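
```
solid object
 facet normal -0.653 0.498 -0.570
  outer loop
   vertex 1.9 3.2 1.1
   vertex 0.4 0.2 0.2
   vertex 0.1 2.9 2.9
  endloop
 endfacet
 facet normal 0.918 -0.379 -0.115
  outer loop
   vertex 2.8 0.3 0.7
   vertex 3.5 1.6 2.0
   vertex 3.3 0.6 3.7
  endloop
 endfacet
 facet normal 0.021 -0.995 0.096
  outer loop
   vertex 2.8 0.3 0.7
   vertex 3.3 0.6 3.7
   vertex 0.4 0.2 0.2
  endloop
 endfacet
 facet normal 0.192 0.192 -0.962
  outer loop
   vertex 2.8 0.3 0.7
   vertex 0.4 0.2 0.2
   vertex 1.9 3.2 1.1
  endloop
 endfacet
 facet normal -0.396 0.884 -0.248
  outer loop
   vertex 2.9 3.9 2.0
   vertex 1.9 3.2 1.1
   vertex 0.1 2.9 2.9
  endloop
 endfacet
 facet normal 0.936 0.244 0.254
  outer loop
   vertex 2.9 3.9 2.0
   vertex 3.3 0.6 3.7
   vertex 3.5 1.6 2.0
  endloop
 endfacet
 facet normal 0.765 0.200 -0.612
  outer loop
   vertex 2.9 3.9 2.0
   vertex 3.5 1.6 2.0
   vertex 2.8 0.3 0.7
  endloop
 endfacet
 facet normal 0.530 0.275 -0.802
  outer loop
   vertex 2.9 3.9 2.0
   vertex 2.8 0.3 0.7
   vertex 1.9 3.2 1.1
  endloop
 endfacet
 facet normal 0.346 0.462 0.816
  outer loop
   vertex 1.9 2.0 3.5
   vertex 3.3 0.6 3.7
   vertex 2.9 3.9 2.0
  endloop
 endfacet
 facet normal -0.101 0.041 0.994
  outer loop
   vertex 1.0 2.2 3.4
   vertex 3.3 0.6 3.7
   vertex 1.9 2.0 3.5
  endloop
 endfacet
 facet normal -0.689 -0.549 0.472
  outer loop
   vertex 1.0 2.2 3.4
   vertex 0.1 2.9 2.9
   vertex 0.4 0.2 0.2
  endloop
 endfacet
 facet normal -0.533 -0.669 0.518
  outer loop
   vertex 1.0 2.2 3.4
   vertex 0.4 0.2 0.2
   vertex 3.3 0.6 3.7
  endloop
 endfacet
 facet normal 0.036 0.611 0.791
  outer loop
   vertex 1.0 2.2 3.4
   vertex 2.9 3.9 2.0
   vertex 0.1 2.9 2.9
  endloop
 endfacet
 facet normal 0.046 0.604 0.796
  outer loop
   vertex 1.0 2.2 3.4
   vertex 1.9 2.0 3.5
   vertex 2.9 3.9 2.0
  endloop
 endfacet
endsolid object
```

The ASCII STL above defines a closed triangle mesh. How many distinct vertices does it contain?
9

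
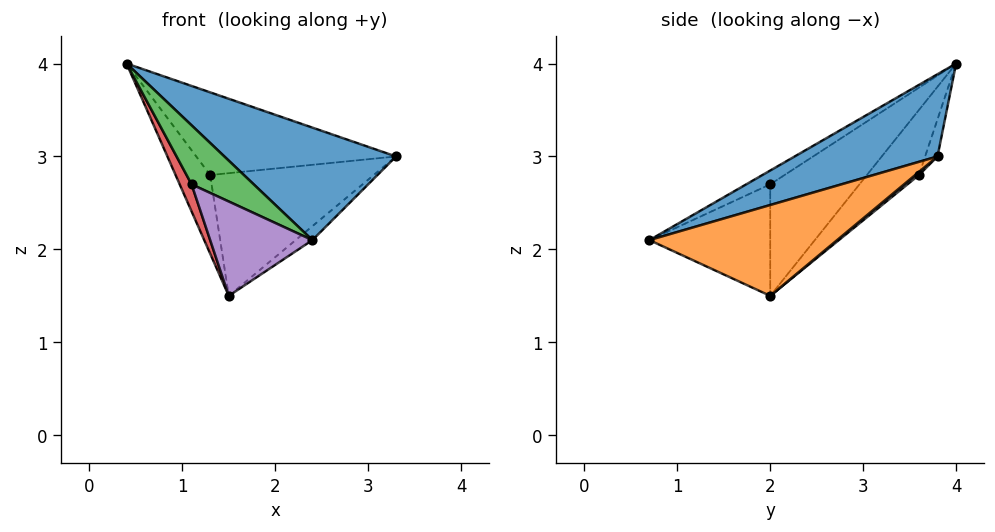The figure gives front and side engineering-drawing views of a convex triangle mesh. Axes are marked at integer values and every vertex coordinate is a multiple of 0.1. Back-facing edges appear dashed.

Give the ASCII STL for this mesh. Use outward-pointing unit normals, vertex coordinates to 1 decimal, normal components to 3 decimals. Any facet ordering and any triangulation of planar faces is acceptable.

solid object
 facet normal 0.285 -0.343 0.895
  outer loop
   vertex 2.4 0.7 2.1
   vertex 3.3 3.8 3.0
   vertex 0.4 4.0 4.0
  endloop
 endfacet
 facet normal 0.607 0.054 -0.793
  outer loop
   vertex 1.5 2.0 1.5
   vertex 3.3 3.8 3.0
   vertex 2.4 0.7 2.1
  endloop
 endfacet
 facet normal -0.226 -0.585 0.779
  outer loop
   vertex 1.1 2.0 2.7
   vertex 2.4 0.7 2.1
   vertex 0.4 4.0 4.0
  endloop
 endfacet
 facet normal -0.941 -0.125 -0.314
  outer loop
   vertex 1.1 2.0 2.7
   vertex 0.4 4.0 4.0
   vertex 1.5 2.0 1.5
  endloop
 endfacet
 facet normal -0.740 -0.626 -0.247
  outer loop
   vertex 1.1 2.0 2.7
   vertex 1.5 2.0 1.5
   vertex 2.4 0.7 2.1
  endloop
 endfacet
 facet normal -0.058 0.933 -0.354
  outer loop
   vertex 1.3 3.6 2.8
   vertex 0.4 4.0 4.0
   vertex 3.3 3.8 3.0
  endloop
 endfacet
 facet normal -0.648 0.430 -0.629
  outer loop
   vertex 1.3 3.6 2.8
   vertex 1.5 2.0 1.5
   vertex 0.4 4.0 4.0
  endloop
 endfacet
 facet normal 0.014 0.632 -0.775
  outer loop
   vertex 1.3 3.6 2.8
   vertex 3.3 3.8 3.0
   vertex 1.5 2.0 1.5
  endloop
 endfacet
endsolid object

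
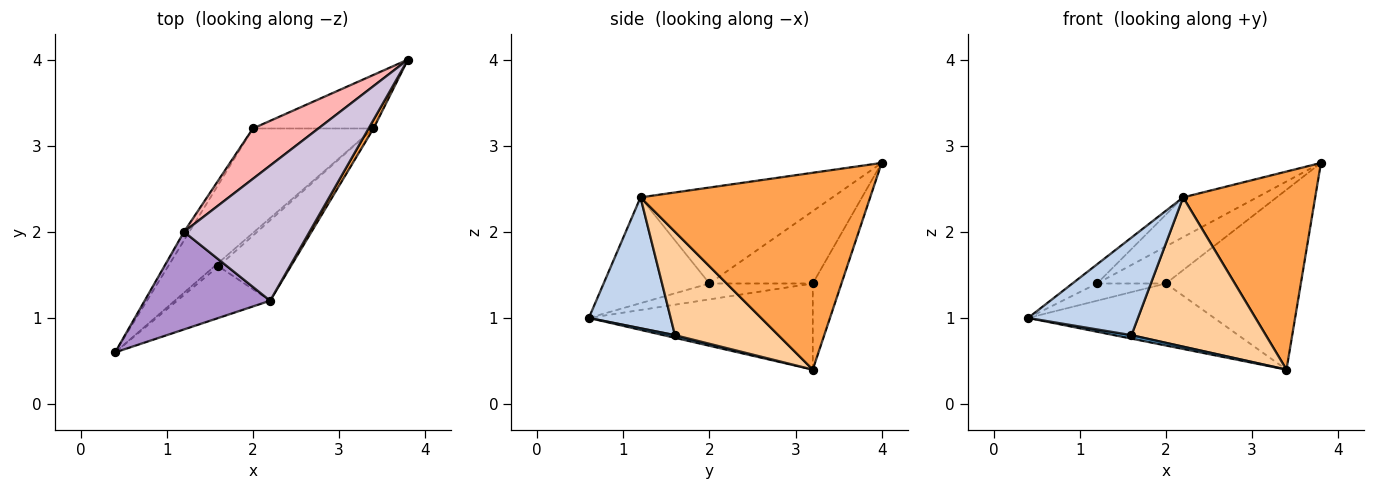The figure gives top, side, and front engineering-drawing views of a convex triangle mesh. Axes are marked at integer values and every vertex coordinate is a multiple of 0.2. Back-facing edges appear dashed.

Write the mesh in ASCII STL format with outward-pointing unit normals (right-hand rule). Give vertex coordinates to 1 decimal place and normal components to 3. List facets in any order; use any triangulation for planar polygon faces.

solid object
 facet normal 0.426 -0.640 -0.640
  outer loop
   vertex 1.6 1.6 0.8
   vertex 0.4 0.6 1.0
   vertex 3.4 3.2 0.4
  endloop
 endfacet
 facet normal 0.550 -0.738 -0.391
  outer loop
   vertex 2.2 1.2 2.4
   vertex 0.4 0.6 1.0
   vertex 1.6 1.6 0.8
  endloop
 endfacet
 facet normal 0.867 -0.498 0.022
  outer loop
   vertex 2.2 1.2 2.4
   vertex 3.4 3.2 0.4
   vertex 3.8 4.0 2.8
  endloop
 endfacet
 facet normal 0.561 -0.729 -0.393
  outer loop
   vertex 2.2 1.2 2.4
   vertex 1.6 1.6 0.8
   vertex 3.4 3.2 0.4
  endloop
 endfacet
 facet normal -0.523 0.435 -0.733
  outer loop
   vertex 2.0 3.2 1.4
   vertex 3.4 3.2 0.4
   vertex 0.4 0.6 1.0
  endloop
 endfacet
 facet normal -0.200 0.939 -0.280
  outer loop
   vertex 2.0 3.2 1.4
   vertex 3.8 4.0 2.8
   vertex 3.4 3.2 0.4
  endloop
 endfacet
 facet normal -0.802 0.535 -0.267
  outer loop
   vertex 1.2 2.0 1.4
   vertex 2.0 3.2 1.4
   vertex 0.4 0.6 1.0
  endloop
 endfacet
 facet normal -0.665 0.443 0.601
  outer loop
   vertex 1.2 2.0 1.4
   vertex 3.8 4.0 2.8
   vertex 2.0 3.2 1.4
  endloop
 endfacet
 facet normal -0.637 0.148 0.756
  outer loop
   vertex 1.2 2.0 1.4
   vertex 0.4 0.6 1.0
   vertex 2.2 1.2 2.4
  endloop
 endfacet
 facet normal -0.592 0.228 0.774
  outer loop
   vertex 1.2 2.0 1.4
   vertex 2.2 1.2 2.4
   vertex 3.8 4.0 2.8
  endloop
 endfacet
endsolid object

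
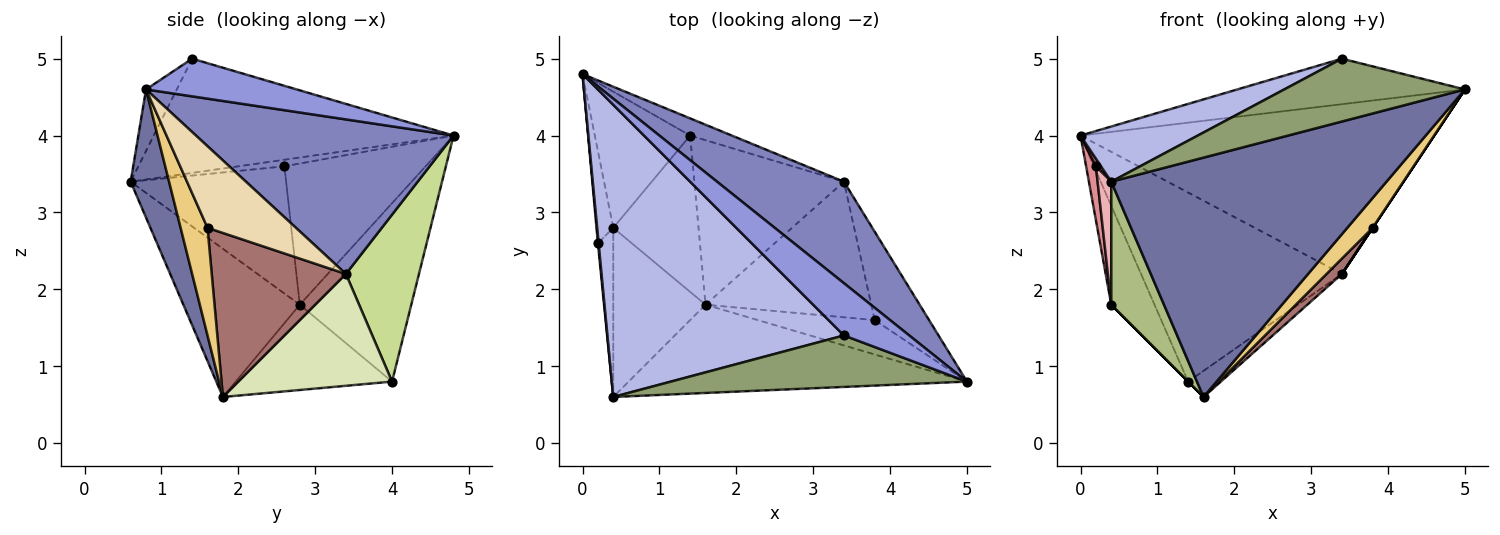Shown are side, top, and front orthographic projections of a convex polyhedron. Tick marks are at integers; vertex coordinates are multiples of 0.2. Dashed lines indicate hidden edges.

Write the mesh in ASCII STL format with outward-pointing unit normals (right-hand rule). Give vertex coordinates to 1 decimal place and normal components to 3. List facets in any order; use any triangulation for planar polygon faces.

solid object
 facet normal 0.130 -0.930 -0.343
  outer loop
   vertex 1.6 1.8 0.6
   vertex 5.0 0.8 4.6
   vertex 0.4 0.6 3.4
  endloop
 endfacet
 facet normal 0.530 0.728 0.435
  outer loop
   vertex 3.4 3.4 2.2
   vertex 0.0 4.8 4.0
   vertex 5.0 0.8 4.6
  endloop
 endfacet
 facet normal 0.399 0.602 0.692
  outer loop
   vertex 3.4 1.4 5.0
   vertex 5.0 0.8 4.6
   vertex 0.0 4.8 4.0
  endloop
 endfacet
 facet normal -0.429 -0.168 0.888
  outer loop
   vertex 3.4 1.4 5.0
   vertex 0.0 4.8 4.0
   vertex 0.4 0.6 3.4
  endloop
 endfacet
 facet normal -0.131 -0.767 0.628
  outer loop
   vertex 3.4 1.4 5.0
   vertex 0.4 0.6 3.4
   vertex 5.0 0.8 4.6
  endloop
 endfacet
 facet normal -0.792 -0.359 -0.493
  outer loop
   vertex 0.4 2.8 1.8
   vertex 1.6 1.8 0.6
   vertex 0.4 0.6 3.4
  endloop
 endfacet
 facet normal 0.341 0.936 -0.085
  outer loop
   vertex 1.4 4.0 0.8
   vertex 0.0 4.8 4.0
   vertex 3.4 3.4 2.2
  endloop
 endfacet
 facet normal 0.594 0.126 -0.794
  outer loop
   vertex 1.4 4.0 0.8
   vertex 3.4 3.4 2.2
   vertex 1.6 1.8 0.6
  endloop
 endfacet
 facet normal -0.834 0.324 -0.446
  outer loop
   vertex 1.4 4.0 0.8
   vertex 0.4 2.8 1.8
   vertex 0.0 4.8 4.0
  endloop
 endfacet
 facet normal -0.707 0.000 -0.707
  outer loop
   vertex 1.4 4.0 0.8
   vertex 1.6 1.8 0.6
   vertex 0.4 2.8 1.8
  endloop
 endfacet
 facet normal 0.571 -0.538 -0.620
  outer loop
   vertex 3.8 1.6 2.8
   vertex 5.0 0.8 4.6
   vertex 1.6 1.8 0.6
  endloop
 endfacet
 facet normal 0.832 0.000 -0.555
  outer loop
   vertex 3.8 1.6 2.8
   vertex 3.4 3.4 2.2
   vertex 5.0 0.8 4.6
  endloop
 endfacet
 facet normal 0.701 -0.080 -0.708
  outer loop
   vertex 3.8 1.6 2.8
   vertex 1.6 1.8 0.6
   vertex 3.4 3.4 2.2
  endloop
 endfacet
 facet normal -0.988 -0.110 0.110
  outer loop
   vertex 0.2 2.6 3.6
   vertex 0.4 0.6 3.4
   vertex 0.0 4.8 4.0
  endloop
 endfacet
 facet normal -0.991 -0.069 -0.118
  outer loop
   vertex 0.2 2.6 3.6
   vertex 0.0 4.8 4.0
   vertex 0.4 2.8 1.8
  endloop
 endfacet
 facet normal -0.989 -0.087 -0.120
  outer loop
   vertex 0.2 2.6 3.6
   vertex 0.4 2.8 1.8
   vertex 0.4 0.6 3.4
  endloop
 endfacet
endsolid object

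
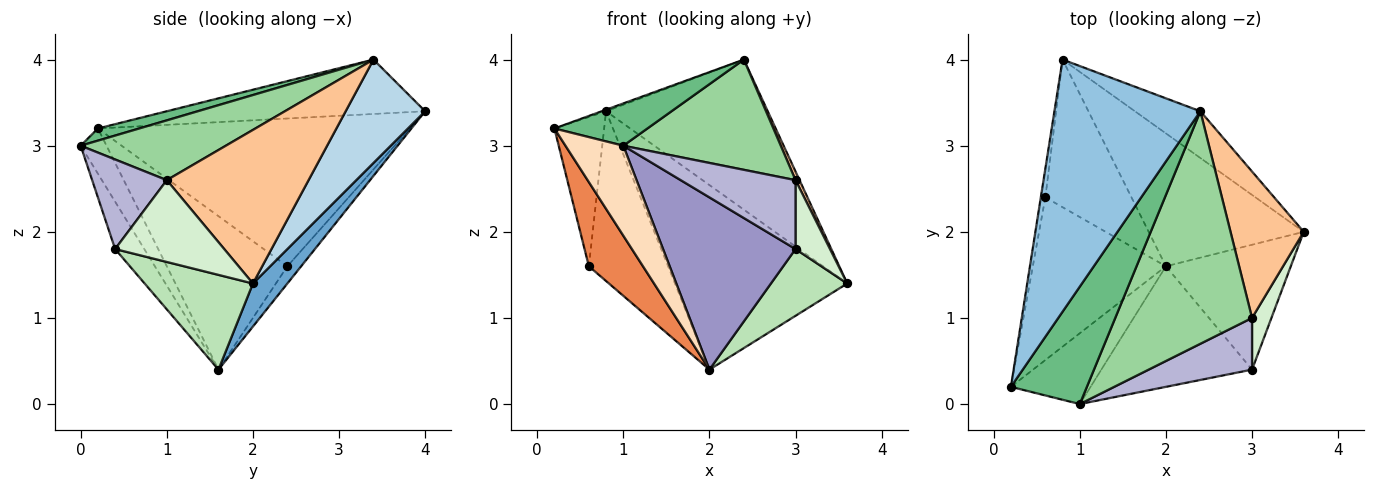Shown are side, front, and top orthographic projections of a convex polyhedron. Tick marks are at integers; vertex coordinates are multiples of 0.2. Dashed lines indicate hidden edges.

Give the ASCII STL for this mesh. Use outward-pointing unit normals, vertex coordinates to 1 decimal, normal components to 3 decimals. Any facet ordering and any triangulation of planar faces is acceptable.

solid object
 facet normal 0.160 0.801 -0.577
  outer loop
   vertex 2.0 1.6 0.4
   vertex 0.8 4.0 3.4
   vertex 3.6 2.0 1.4
  endloop
 endfacet
 facet normal -0.349 0.006 0.937
  outer loop
   vertex 2.4 3.4 4.0
   vertex 0.8 4.0 3.4
   vertex 0.2 0.2 3.2
  endloop
 endfacet
 facet normal 0.425 0.864 -0.269
  outer loop
   vertex 2.4 3.4 4.0
   vertex 3.6 2.0 1.4
   vertex 0.8 4.0 3.4
  endloop
 endfacet
 facet normal -0.987 0.157 -0.030
  outer loop
   vertex 0.6 2.4 1.6
   vertex 0.2 0.2 3.2
   vertex 0.8 4.0 3.4
  endloop
 endfacet
 facet normal -0.715 -0.321 -0.621
  outer loop
   vertex 0.6 2.4 1.6
   vertex 2.0 1.6 0.4
   vertex 0.2 0.2 3.2
  endloop
 endfacet
 facet normal -0.130 0.748 -0.651
  outer loop
   vertex 0.6 2.4 1.6
   vertex 0.8 4.0 3.4
   vertex 2.0 1.6 0.4
  endloop
 endfacet
 facet normal 0.902 -0.025 0.430
  outer loop
   vertex 3.0 1.0 2.6
   vertex 3.6 2.0 1.4
   vertex 2.4 3.4 4.0
  endloop
 endfacet
 facet normal -0.331 -0.741 -0.584
  outer loop
   vertex 1.0 0.0 3.0
   vertex 0.2 0.2 3.2
   vertex 2.0 1.6 0.4
  endloop
 endfacet
 facet normal 0.149 -0.335 0.930
  outer loop
   vertex 1.0 0.0 3.0
   vertex 2.4 3.4 4.0
   vertex 0.2 0.2 3.2
  endloop
 endfacet
 facet normal 0.367 -0.398 0.840
  outer loop
   vertex 1.0 0.0 3.0
   vertex 3.0 1.0 2.6
   vertex 2.4 3.4 4.0
  endloop
 endfacet
 facet normal 0.556 -0.392 -0.733
  outer loop
   vertex 3.0 0.4 1.8
   vertex 2.0 1.6 0.4
   vertex 3.6 2.0 1.4
  endloop
 endfacet
 facet normal 0.930 -0.294 0.220
  outer loop
   vertex 3.0 0.4 1.8
   vertex 3.6 2.0 1.4
   vertex 3.0 1.0 2.6
  endloop
 endfacet
 facet normal -0.177 -0.806 -0.564
  outer loop
   vertex 3.0 0.4 1.8
   vertex 1.0 0.0 3.0
   vertex 2.0 1.6 0.4
  endloop
 endfacet
 facet normal 0.461 -0.710 0.532
  outer loop
   vertex 3.0 0.4 1.8
   vertex 3.0 1.0 2.6
   vertex 1.0 0.0 3.0
  endloop
 endfacet
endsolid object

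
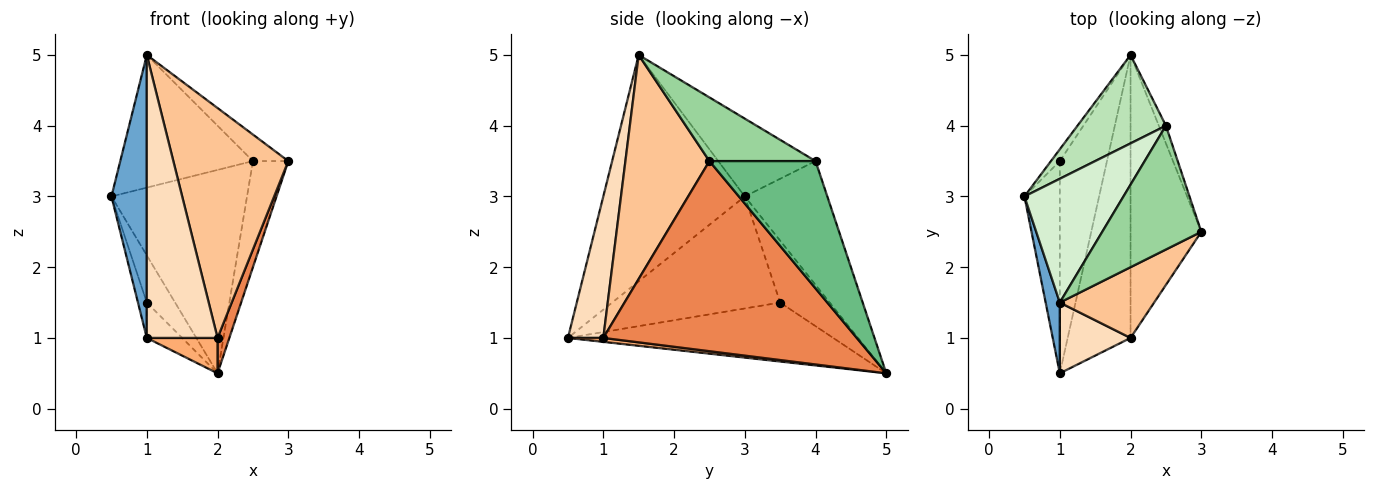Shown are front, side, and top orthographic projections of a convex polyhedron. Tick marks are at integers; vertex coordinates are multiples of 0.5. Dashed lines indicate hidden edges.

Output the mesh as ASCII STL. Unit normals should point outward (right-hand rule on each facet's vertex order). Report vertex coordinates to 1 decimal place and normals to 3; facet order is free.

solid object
 facet normal -0.968 -0.242 0.061
  outer loop
   vertex 1.0 1.5 5.0
   vertex 0.5 3.0 3.0
   vertex 1.0 0.5 1.0
  endloop
 endfacet
 facet normal -0.952 0.050 -0.301
  outer loop
   vertex 1.0 3.5 1.5
   vertex 1.0 0.5 1.0
   vertex 0.5 3.0 3.0
  endloop
 endfacet
 facet normal -0.862 0.492 -0.123
  outer loop
   vertex 1.0 3.5 1.5
   vertex 0.5 3.0 3.0
   vertex 2.0 5.0 0.5
  endloop
 endfacet
 facet normal -0.777 0.104 -0.621
  outer loop
   vertex 1.0 3.5 1.5
   vertex 2.0 5.0 0.5
   vertex 1.0 0.5 1.0
  endloop
 endfacet
 facet normal 0.936 -0.044 -0.348
  outer loop
   vertex 2.0 1.0 1.0
   vertex 2.0 5.0 0.5
   vertex 3.0 2.5 3.5
  endloop
 endfacet
 facet normal 0.062 -0.124 -0.990
  outer loop
   vertex 2.0 1.0 1.0
   vertex 1.0 0.5 1.0
   vertex 2.0 5.0 0.5
  endloop
 endfacet
 facet normal 0.573 -0.784 0.241
  outer loop
   vertex 2.0 1.0 1.0
   vertex 3.0 2.5 3.5
   vertex 1.0 1.5 5.0
  endloop
 endfacet
 facet normal 0.436 -0.873 0.218
  outer loop
   vertex 2.0 1.0 1.0
   vertex 1.0 1.5 5.0
   vertex 1.0 0.5 1.0
  endloop
 endfacet
 facet normal 0.947 0.316 -0.053
  outer loop
   vertex 2.5 4.0 3.5
   vertex 3.0 2.5 3.5
   vertex 2.0 5.0 0.5
  endloop
 endfacet
 facet normal 0.532 0.177 0.828
  outer loop
   vertex 2.5 4.0 3.5
   vertex 1.0 1.5 5.0
   vertex 3.0 2.5 3.5
  endloop
 endfacet
 facet normal -0.487 0.801 0.348
  outer loop
   vertex 2.5 4.0 3.5
   vertex 2.0 5.0 0.5
   vertex 0.5 3.0 3.0
  endloop
 endfacet
 facet normal -0.472 0.644 0.601
  outer loop
   vertex 2.5 4.0 3.5
   vertex 0.5 3.0 3.0
   vertex 1.0 1.5 5.0
  endloop
 endfacet
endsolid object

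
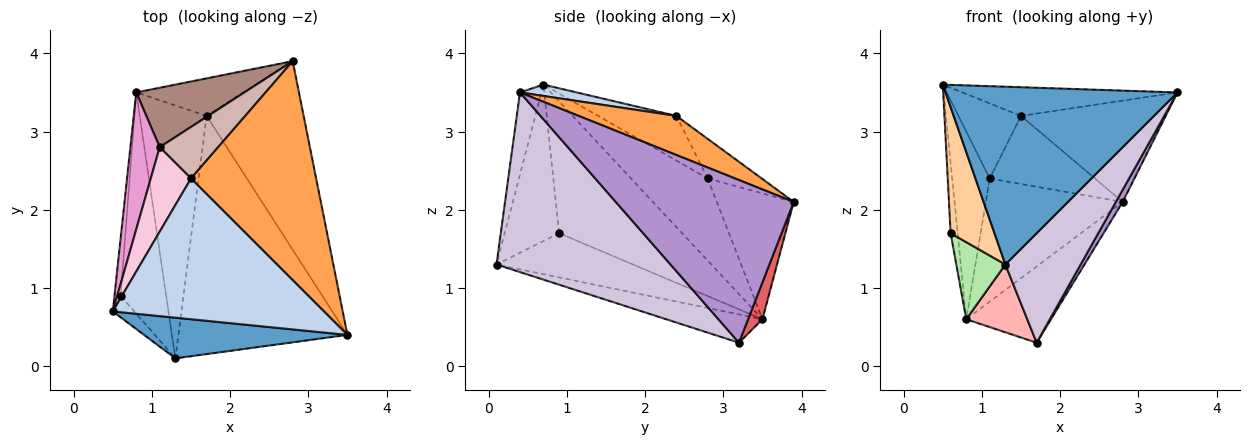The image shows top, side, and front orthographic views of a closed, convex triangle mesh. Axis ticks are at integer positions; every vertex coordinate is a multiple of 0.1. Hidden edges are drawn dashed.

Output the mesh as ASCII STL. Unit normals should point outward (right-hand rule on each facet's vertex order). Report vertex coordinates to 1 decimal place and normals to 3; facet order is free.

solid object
 facet normal -0.090 -0.971 0.222
  outer loop
   vertex 1.3 0.1 1.3
   vertex 3.5 0.4 3.5
   vertex 0.5 0.7 3.6
  endloop
 endfacet
 facet normal 0.053 0.199 0.979
  outer loop
   vertex 1.5 2.4 3.2
   vertex 0.5 0.7 3.6
   vertex 3.5 0.4 3.5
  endloop
 endfacet
 facet normal 0.273 0.404 0.873
  outer loop
   vertex 1.5 2.4 3.2
   vertex 3.5 0.4 3.5
   vertex 2.8 3.9 2.1
  endloop
 endfacet
 facet normal -0.774 -0.624 -0.106
  outer loop
   vertex 0.6 0.9 1.7
   vertex 1.3 0.1 1.3
   vertex 0.5 0.7 3.6
  endloop
 endfacet
 facet normal -0.997 0.057 -0.046
  outer loop
   vertex 0.6 0.9 1.7
   vertex 0.5 0.7 3.6
   vertex 0.8 3.5 0.6
  endloop
 endfacet
 facet normal -0.675 -0.243 -0.696
  outer loop
   vertex 0.6 0.9 1.7
   vertex 0.8 3.5 0.6
   vertex 1.3 0.1 1.3
  endloop
 endfacet
 facet normal 0.150 0.887 -0.437
  outer loop
   vertex 1.7 3.2 0.3
   vertex 0.8 3.5 0.6
   vertex 2.8 3.9 2.1
  endloop
 endfacet
 facet normal -0.378 -0.240 -0.894
  outer loop
   vertex 1.7 3.2 0.3
   vertex 1.3 0.1 1.3
   vertex 0.8 3.5 0.6
  endloop
 endfacet
 facet normal 0.858 -0.033 -0.512
  outer loop
   vertex 1.7 3.2 0.3
   vertex 2.8 3.9 2.1
   vertex 3.5 0.4 3.5
  endloop
 endfacet
 facet normal 0.695 -0.300 -0.654
  outer loop
   vertex 1.7 3.2 0.3
   vertex 3.5 0.4 3.5
   vertex 1.3 0.1 1.3
  endloop
 endfacet
 facet normal -0.452 0.804 0.388
  outer loop
   vertex 1.1 2.8 2.4
   vertex 2.8 3.9 2.1
   vertex 0.8 3.5 0.6
  endloop
 endfacet
 facet normal -0.379 0.738 0.558
  outer loop
   vertex 1.1 2.8 2.4
   vertex 1.5 2.4 3.2
   vertex 2.8 3.9 2.1
  endloop
 endfacet
 facet normal -0.855 0.419 0.305
  outer loop
   vertex 1.1 2.8 2.4
   vertex 0.8 3.5 0.6
   vertex 0.5 0.7 3.6
  endloop
 endfacet
 facet normal -0.639 0.511 0.575
  outer loop
   vertex 1.1 2.8 2.4
   vertex 0.5 0.7 3.6
   vertex 1.5 2.4 3.2
  endloop
 endfacet
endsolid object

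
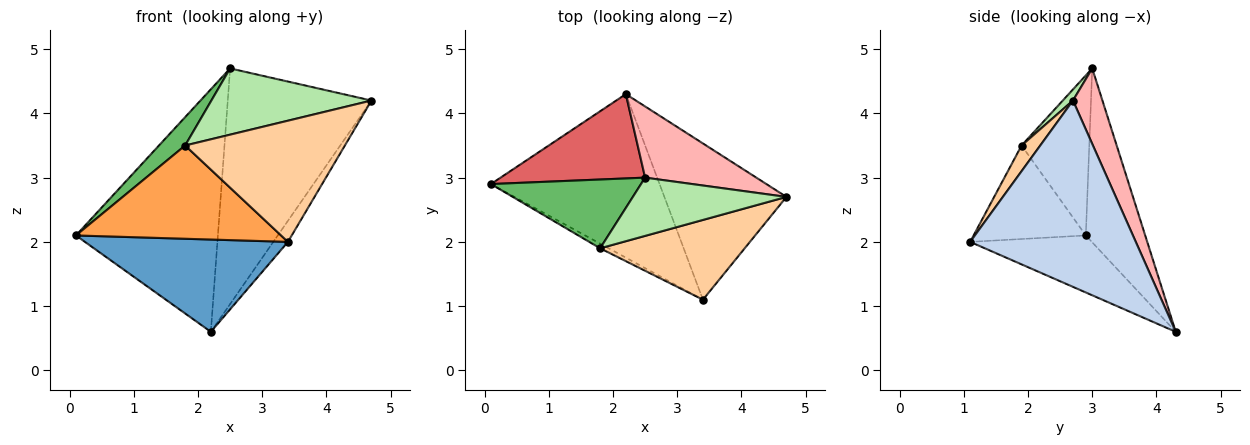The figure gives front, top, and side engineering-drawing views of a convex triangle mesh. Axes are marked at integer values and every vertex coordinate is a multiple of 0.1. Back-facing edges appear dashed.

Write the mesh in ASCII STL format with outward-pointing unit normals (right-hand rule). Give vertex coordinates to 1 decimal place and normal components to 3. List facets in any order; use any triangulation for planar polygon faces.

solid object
 facet normal -0.282 -0.471 -0.835
  outer loop
   vertex 2.2 4.3 0.6
   vertex 3.4 1.1 2.0
   vertex 0.1 2.9 2.1
  endloop
 endfacet
 facet normal 0.834 0.074 -0.547
  outer loop
   vertex 2.2 4.3 0.6
   vertex 4.7 2.7 4.2
   vertex 3.4 1.1 2.0
  endloop
 endfacet
 facet normal -0.479 -0.876 -0.044
  outer loop
   vertex 1.8 1.9 3.5
   vertex 0.1 2.9 2.1
   vertex 3.4 1.1 2.0
  endloop
 endfacet
 facet normal 0.097 -0.831 0.547
  outer loop
   vertex 1.8 1.9 3.5
   vertex 3.4 1.1 2.0
   vertex 4.7 2.7 4.2
  endloop
 endfacet
 facet normal -0.702 -0.272 0.658
  outer loop
   vertex 2.5 3.0 4.7
   vertex 0.1 2.9 2.1
   vertex 1.8 1.9 3.5
  endloop
 endfacet
 facet normal 0.048 -0.750 0.660
  outer loop
   vertex 2.5 3.0 4.7
   vertex 1.8 1.9 3.5
   vertex 4.7 2.7 4.2
  endloop
 endfacet
 facet normal -0.367 0.878 0.305
  outer loop
   vertex 2.5 3.0 4.7
   vertex 2.2 4.3 0.6
   vertex 0.1 2.9 2.1
  endloop
 endfacet
 facet normal 0.193 0.939 0.284
  outer loop
   vertex 2.5 3.0 4.7
   vertex 4.7 2.7 4.2
   vertex 2.2 4.3 0.6
  endloop
 endfacet
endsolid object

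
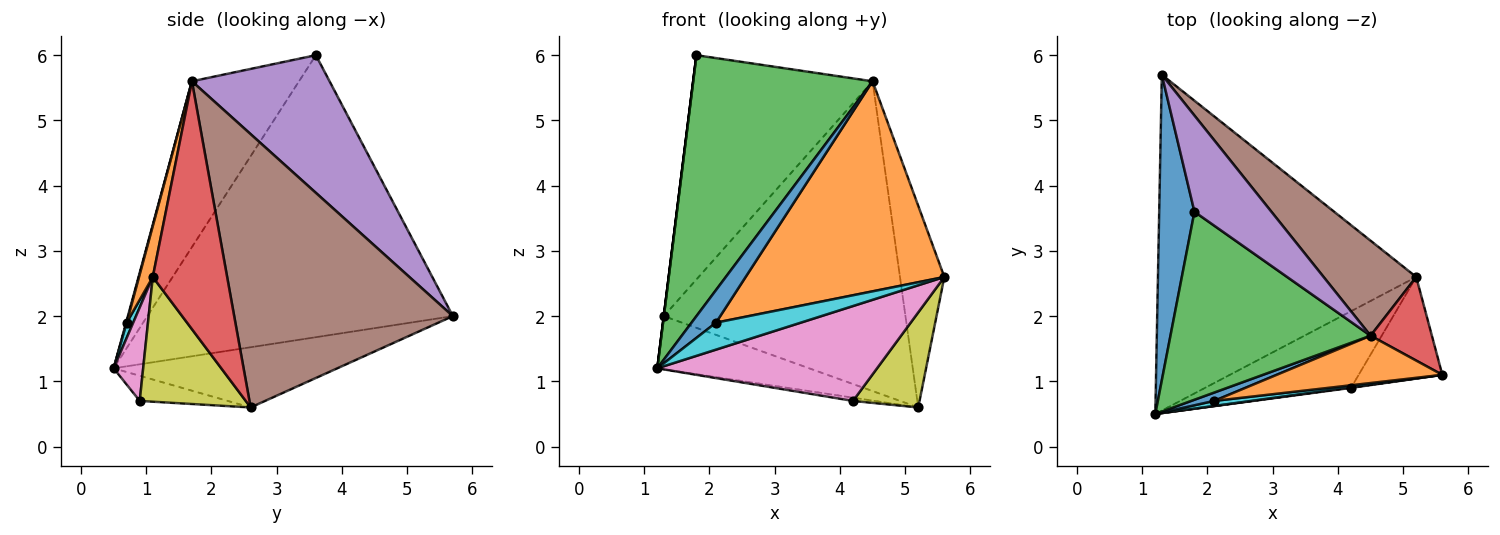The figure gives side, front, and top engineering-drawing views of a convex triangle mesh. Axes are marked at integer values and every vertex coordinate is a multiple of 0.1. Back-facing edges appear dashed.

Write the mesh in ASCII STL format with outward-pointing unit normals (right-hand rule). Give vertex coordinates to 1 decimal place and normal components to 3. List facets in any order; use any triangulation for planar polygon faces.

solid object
 facet normal -0.992 0.000 0.124
  outer loop
   vertex 1.8 3.6 6.0
   vertex 1.3 5.7 2.0
   vertex 1.2 0.5 1.2
  endloop
 endfacet
 facet normal -0.224 0.152 -0.963
  outer loop
   vertex 5.2 2.6 0.6
   vertex 1.2 0.5 1.2
   vertex 1.3 5.7 2.0
  endloop
 endfacet
 facet normal -0.436 -0.730 0.526
  outer loop
   vertex 4.5 1.7 5.6
   vertex 1.8 3.6 6.0
   vertex 1.2 0.5 1.2
  endloop
 endfacet
 facet normal 0.840 0.501 0.208
  outer loop
   vertex 4.5 1.7 5.6
   vertex 5.6 1.1 2.6
   vertex 5.2 2.6 0.6
  endloop
 endfacet
 facet normal 0.576 0.751 0.322
  outer loop
   vertex 4.5 1.7 5.6
   vertex 1.3 5.7 2.0
   vertex 1.8 3.6 6.0
  endloop
 endfacet
 facet normal 0.654 0.723 0.222
  outer loop
   vertex 4.5 1.7 5.6
   vertex 5.2 2.6 0.6
   vertex 1.3 5.7 2.0
  endloop
 endfacet
 facet normal 0.133 -0.991 0.006
  outer loop
   vertex 4.2 0.9 0.7
   vertex 5.6 1.1 2.6
   vertex 1.2 0.5 1.2
  endloop
 endfacet
 facet normal -0.170 0.042 -0.985
  outer loop
   vertex 4.2 0.9 0.7
   vertex 1.2 0.5 1.2
   vertex 5.2 2.6 0.6
  endloop
 endfacet
 facet normal 0.736 -0.462 -0.494
  outer loop
   vertex 4.2 0.9 0.7
   vertex 5.2 2.6 0.6
   vertex 5.6 1.1 2.6
  endloop
 endfacet
 facet normal 0.075 -0.980 0.183
  outer loop
   vertex 2.1 0.7 1.9
   vertex 1.2 0.5 1.2
   vertex 5.6 1.1 2.6
  endloop
 endfacet
 facet normal 0.023 -0.969 0.247
  outer loop
   vertex 2.1 0.7 1.9
   vertex 4.5 1.7 5.6
   vertex 1.2 0.5 1.2
  endloop
 endfacet
 facet normal 0.067 -0.973 0.219
  outer loop
   vertex 2.1 0.7 1.9
   vertex 5.6 1.1 2.6
   vertex 4.5 1.7 5.6
  endloop
 endfacet
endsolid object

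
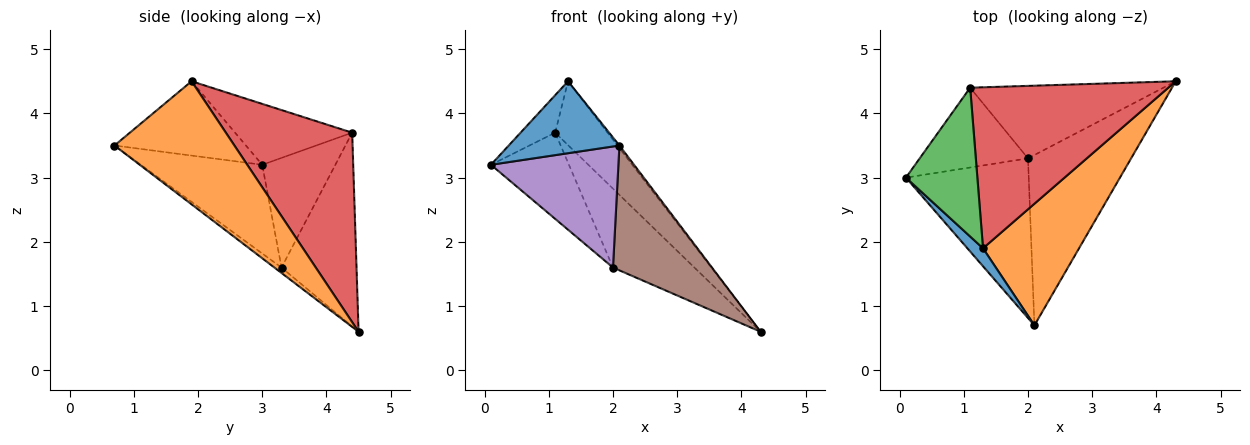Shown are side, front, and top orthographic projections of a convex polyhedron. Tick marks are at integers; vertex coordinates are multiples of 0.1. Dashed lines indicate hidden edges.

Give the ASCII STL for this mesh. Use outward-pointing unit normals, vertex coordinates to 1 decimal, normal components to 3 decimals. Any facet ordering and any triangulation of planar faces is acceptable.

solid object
 facet normal -0.755 -0.636 0.159
  outer loop
   vertex 1.3 1.9 4.5
   vertex 0.1 3.0 3.2
   vertex 2.1 0.7 3.5
  endloop
 endfacet
 facet normal 0.788 0.013 0.615
  outer loop
   vertex 1.3 1.9 4.5
   vertex 2.1 0.7 3.5
   vertex 4.3 4.5 0.6
  endloop
 endfacet
 facet normal -0.637 0.188 0.747
  outer loop
   vertex 1.1 4.4 3.7
   vertex 0.1 3.0 3.2
   vertex 1.3 1.9 4.5
  endloop
 endfacet
 facet normal 0.664 0.275 0.695
  outer loop
   vertex 1.1 4.4 3.7
   vertex 1.3 1.9 4.5
   vertex 4.3 4.5 0.6
  endloop
 endfacet
 facet normal -0.499 -0.524 -0.691
  outer loop
   vertex 2.0 3.3 1.6
   vertex 2.1 0.7 3.5
   vertex 0.1 3.0 3.2
  endloop
 endfacet
 facet normal -0.042 -0.591 -0.806
  outer loop
   vertex 2.0 3.3 1.6
   vertex 4.3 4.5 0.6
   vertex 2.1 0.7 3.5
  endloop
 endfacet
 facet normal -0.567 0.605 -0.560
  outer loop
   vertex 2.0 3.3 1.6
   vertex 0.1 3.0 3.2
   vertex 1.1 4.4 3.7
  endloop
 endfacet
 facet normal -0.561 0.609 -0.560
  outer loop
   vertex 2.0 3.3 1.6
   vertex 1.1 4.4 3.7
   vertex 4.3 4.5 0.6
  endloop
 endfacet
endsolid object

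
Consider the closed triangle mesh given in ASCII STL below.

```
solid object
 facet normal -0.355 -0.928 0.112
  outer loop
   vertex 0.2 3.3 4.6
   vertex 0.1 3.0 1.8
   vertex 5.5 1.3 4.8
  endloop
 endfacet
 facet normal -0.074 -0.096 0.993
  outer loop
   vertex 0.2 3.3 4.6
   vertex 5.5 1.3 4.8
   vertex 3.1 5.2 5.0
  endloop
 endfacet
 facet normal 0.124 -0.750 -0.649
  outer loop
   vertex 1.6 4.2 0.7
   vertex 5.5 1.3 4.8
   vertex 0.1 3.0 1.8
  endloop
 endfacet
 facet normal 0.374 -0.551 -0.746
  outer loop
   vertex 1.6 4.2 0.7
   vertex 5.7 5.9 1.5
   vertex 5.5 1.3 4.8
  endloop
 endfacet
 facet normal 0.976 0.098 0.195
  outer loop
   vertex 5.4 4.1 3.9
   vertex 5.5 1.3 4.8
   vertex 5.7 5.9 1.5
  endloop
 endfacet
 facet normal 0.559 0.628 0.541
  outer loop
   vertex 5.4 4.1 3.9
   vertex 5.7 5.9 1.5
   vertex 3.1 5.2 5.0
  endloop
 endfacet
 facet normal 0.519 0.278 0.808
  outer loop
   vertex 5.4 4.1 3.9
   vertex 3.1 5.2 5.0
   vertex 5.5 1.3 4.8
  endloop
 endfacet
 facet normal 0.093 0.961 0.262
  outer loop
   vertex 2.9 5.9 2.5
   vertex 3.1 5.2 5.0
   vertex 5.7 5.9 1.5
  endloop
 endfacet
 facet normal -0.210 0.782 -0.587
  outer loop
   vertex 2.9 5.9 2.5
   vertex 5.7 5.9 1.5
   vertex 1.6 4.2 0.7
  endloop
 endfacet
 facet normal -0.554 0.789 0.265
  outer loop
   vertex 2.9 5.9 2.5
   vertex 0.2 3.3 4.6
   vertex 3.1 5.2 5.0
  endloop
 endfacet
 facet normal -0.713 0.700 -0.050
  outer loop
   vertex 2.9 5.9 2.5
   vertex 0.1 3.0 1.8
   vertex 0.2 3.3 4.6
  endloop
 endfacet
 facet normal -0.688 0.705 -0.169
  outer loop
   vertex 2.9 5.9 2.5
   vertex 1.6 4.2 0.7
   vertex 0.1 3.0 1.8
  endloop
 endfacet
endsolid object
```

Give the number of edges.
18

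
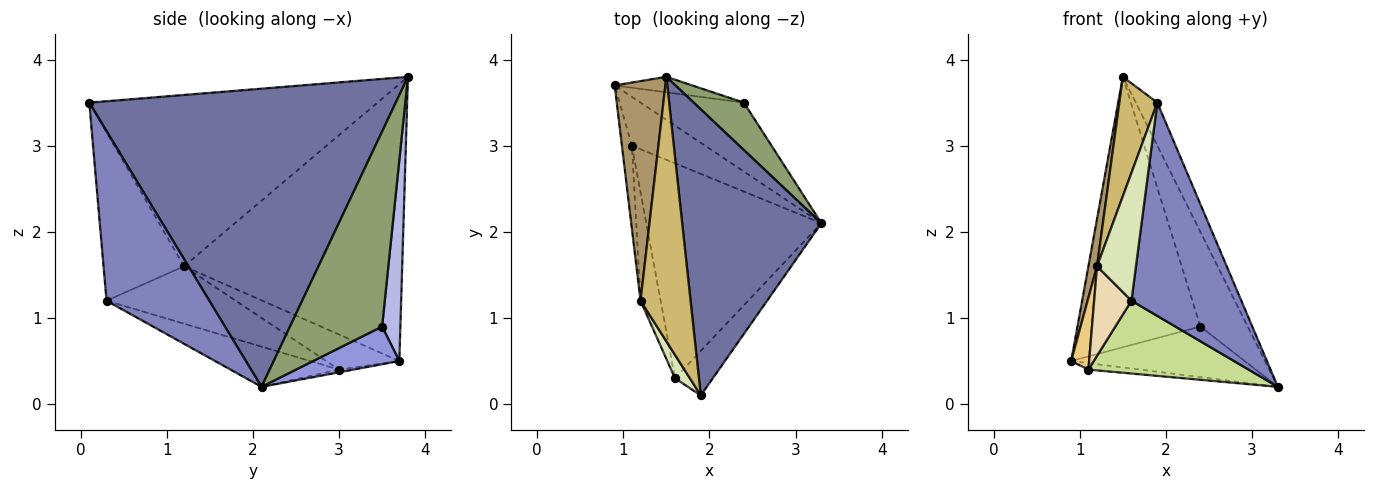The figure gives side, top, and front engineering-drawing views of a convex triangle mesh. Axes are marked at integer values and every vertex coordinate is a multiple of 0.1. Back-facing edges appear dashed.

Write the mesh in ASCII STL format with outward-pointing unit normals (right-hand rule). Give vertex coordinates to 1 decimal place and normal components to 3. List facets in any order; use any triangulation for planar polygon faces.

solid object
 facet normal 0.904 0.064 0.422
  outer loop
   vertex 1.5 3.8 3.8
   vertex 1.9 0.1 3.5
   vertex 3.3 2.1 0.2
  endloop
 endfacet
 facet normal 0.675 -0.722 -0.151
  outer loop
   vertex 1.6 0.3 1.2
   vertex 3.3 2.1 0.2
   vertex 1.9 0.1 3.5
  endloop
 endfacet
 facet normal 0.282 0.568 -0.773
  outer loop
   vertex 2.4 3.5 0.9
   vertex 3.3 2.1 0.2
   vertex 0.9 3.7 0.5
  endloop
 endfacet
 facet normal 0.147 0.988 -0.057
  outer loop
   vertex 2.4 3.5 0.9
   vertex 0.9 3.7 0.5
   vertex 1.5 3.8 3.8
  endloop
 endfacet
 facet normal 0.867 0.446 0.223
  outer loop
   vertex 2.4 3.5 0.9
   vertex 1.5 3.8 3.8
   vertex 3.3 2.1 0.2
  endloop
 endfacet
 facet normal -0.036 0.131 -0.991
  outer loop
   vertex 1.1 3.0 0.4
   vertex 0.9 3.7 0.5
   vertex 3.3 2.1 0.2
  endloop
 endfacet
 facet normal -0.212 -0.314 -0.926
  outer loop
   vertex 1.1 3.0 0.4
   vertex 3.3 2.1 0.2
   vertex 1.6 0.3 1.2
  endloop
 endfacet
 facet normal -0.897 -0.434 0.079
  outer loop
   vertex 1.2 1.2 1.6
   vertex 1.6 0.3 1.2
   vertex 1.9 0.1 3.5
  endloop
 endfacet
 facet normal -0.983 -0.039 0.180
  outer loop
   vertex 1.2 1.2 1.6
   vertex 1.5 3.8 3.8
   vertex 0.9 3.7 0.5
  endloop
 endfacet
 facet normal -0.952 -0.126 0.278
  outer loop
   vertex 1.2 1.2 1.6
   vertex 1.9 0.1 3.5
   vertex 1.5 3.8 3.8
  endloop
 endfacet
 facet normal -0.936 -0.229 -0.266
  outer loop
   vertex 1.2 1.2 1.6
   vertex 0.9 3.7 0.5
   vertex 1.1 3.0 0.4
  endloop
 endfacet
 facet normal -0.911 -0.263 -0.319
  outer loop
   vertex 1.2 1.2 1.6
   vertex 1.1 3.0 0.4
   vertex 1.6 0.3 1.2
  endloop
 endfacet
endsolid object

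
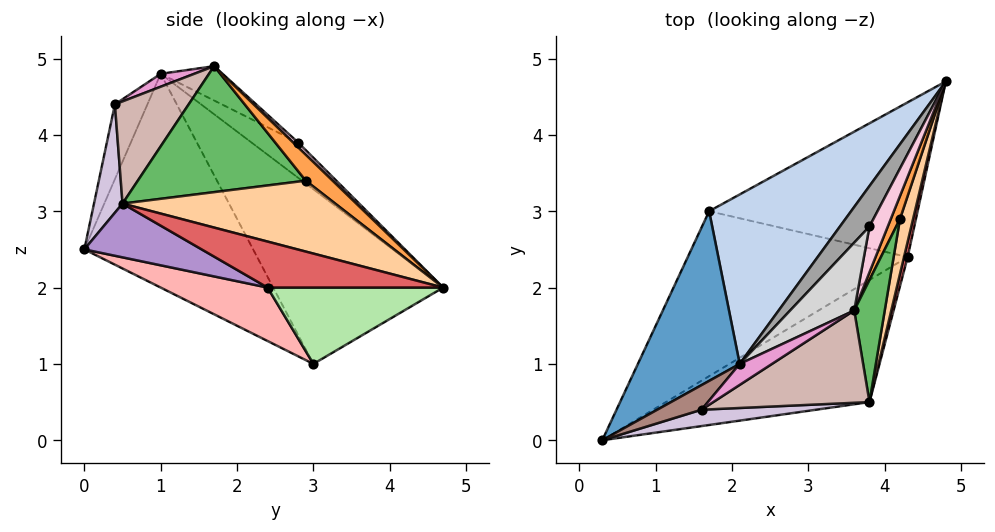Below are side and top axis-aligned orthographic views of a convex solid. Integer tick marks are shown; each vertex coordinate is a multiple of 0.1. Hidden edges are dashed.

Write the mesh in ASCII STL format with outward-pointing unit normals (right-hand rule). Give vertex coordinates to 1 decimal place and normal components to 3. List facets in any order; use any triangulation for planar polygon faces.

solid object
 facet normal -0.762 0.537 0.363
  outer loop
   vertex 2.1 1.0 4.8
   vertex 1.7 3.0 1.0
   vertex 0.3 0.0 2.5
  endloop
 endfacet
 facet normal -0.537 0.722 0.437
  outer loop
   vertex 2.1 1.0 4.8
   vertex 4.8 4.7 2.0
   vertex 1.7 3.0 1.0
  endloop
 endfacet
 facet normal 0.942 -0.055 0.332
  outer loop
   vertex 4.2 2.9 3.4
   vertex 4.8 4.7 2.0
   vertex 3.6 1.7 4.9
  endloop
 endfacet
 facet normal 0.967 -0.183 0.178
  outer loop
   vertex 4.2 2.9 3.4
   vertex 3.8 0.5 3.1
   vertex 4.8 4.7 2.0
  endloop
 endfacet
 facet normal 0.955 -0.188 0.231
  outer loop
   vertex 4.2 2.9 3.4
   vertex 3.6 1.7 4.9
   vertex 3.8 0.5 3.1
  endloop
 endfacet
 facet normal 0.343 -0.075 -0.936
  outer loop
   vertex 4.3 2.4 2.0
   vertex 1.7 3.0 1.0
   vertex 4.8 4.7 2.0
  endloop
 endfacet
 facet normal 0.974 -0.212 0.077
  outer loop
   vertex 4.3 2.4 2.0
   vertex 4.8 4.7 2.0
   vertex 3.8 0.5 3.1
  endloop
 endfacet
 facet normal 0.203 -0.512 -0.835
  outer loop
   vertex 4.3 2.4 2.0
   vertex 0.3 0.0 2.5
   vertex 1.7 3.0 1.0
  endloop
 endfacet
 facet normal 0.216 -0.531 -0.819
  outer loop
   vertex 4.3 2.4 2.0
   vertex 3.8 0.5 3.1
   vertex 0.3 0.0 2.5
  endloop
 endfacet
 facet normal 0.119 -0.985 0.126
  outer loop
   vertex 1.6 0.4 4.4
   vertex 0.3 0.0 2.5
   vertex 3.8 0.5 3.1
  endloop
 endfacet
 facet normal -0.805 0.353 0.476
  outer loop
   vertex 1.6 0.4 4.4
   vertex 2.1 1.0 4.8
   vertex 0.3 0.0 2.5
  endloop
 endfacet
 facet normal 0.357 -0.759 0.545
  outer loop
   vertex 1.6 0.4 4.4
   vertex 3.8 0.5 3.1
   vertex 3.6 1.7 4.9
  endloop
 endfacet
 facet normal 0.272 -0.680 0.680
  outer loop
   vertex 1.6 0.4 4.4
   vertex 3.6 1.7 4.9
   vertex 2.1 1.0 4.8
  endloop
 endfacet
 facet normal 0.196 0.640 0.743
  outer loop
   vertex 3.8 2.8 3.9
   vertex 3.6 1.7 4.9
   vertex 4.8 4.7 2.0
  endloop
 endfacet
 facet normal -0.530 0.723 0.443
  outer loop
   vertex 3.8 2.8 3.9
   vertex 4.8 4.7 2.0
   vertex 2.1 1.0 4.8
  endloop
 endfacet
 facet normal -0.354 0.664 0.659
  outer loop
   vertex 3.8 2.8 3.9
   vertex 2.1 1.0 4.8
   vertex 3.6 1.7 4.9
  endloop
 endfacet
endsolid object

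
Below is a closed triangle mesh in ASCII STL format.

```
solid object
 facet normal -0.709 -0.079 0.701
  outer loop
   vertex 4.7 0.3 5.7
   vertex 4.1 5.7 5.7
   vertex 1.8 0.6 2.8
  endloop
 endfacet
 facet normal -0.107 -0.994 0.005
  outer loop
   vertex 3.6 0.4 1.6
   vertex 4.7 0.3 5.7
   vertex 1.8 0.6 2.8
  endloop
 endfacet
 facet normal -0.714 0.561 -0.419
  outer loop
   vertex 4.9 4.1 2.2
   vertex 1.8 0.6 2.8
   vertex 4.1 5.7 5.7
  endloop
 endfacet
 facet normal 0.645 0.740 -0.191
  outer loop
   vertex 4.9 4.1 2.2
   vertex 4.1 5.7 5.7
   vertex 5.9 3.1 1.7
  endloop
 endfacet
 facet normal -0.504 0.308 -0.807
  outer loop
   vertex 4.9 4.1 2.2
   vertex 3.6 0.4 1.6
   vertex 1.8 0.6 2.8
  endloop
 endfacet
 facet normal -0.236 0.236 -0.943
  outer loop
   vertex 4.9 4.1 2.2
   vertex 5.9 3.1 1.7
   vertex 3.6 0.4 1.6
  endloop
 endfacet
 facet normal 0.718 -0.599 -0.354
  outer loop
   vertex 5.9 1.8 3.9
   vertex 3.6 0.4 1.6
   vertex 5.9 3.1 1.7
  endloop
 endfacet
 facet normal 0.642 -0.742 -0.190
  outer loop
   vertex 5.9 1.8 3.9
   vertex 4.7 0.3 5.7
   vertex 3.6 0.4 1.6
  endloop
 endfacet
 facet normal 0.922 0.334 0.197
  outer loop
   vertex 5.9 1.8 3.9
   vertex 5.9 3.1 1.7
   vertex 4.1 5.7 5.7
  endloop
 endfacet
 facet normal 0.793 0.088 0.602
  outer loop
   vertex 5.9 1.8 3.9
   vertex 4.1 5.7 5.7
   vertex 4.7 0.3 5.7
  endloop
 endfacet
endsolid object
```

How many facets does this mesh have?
10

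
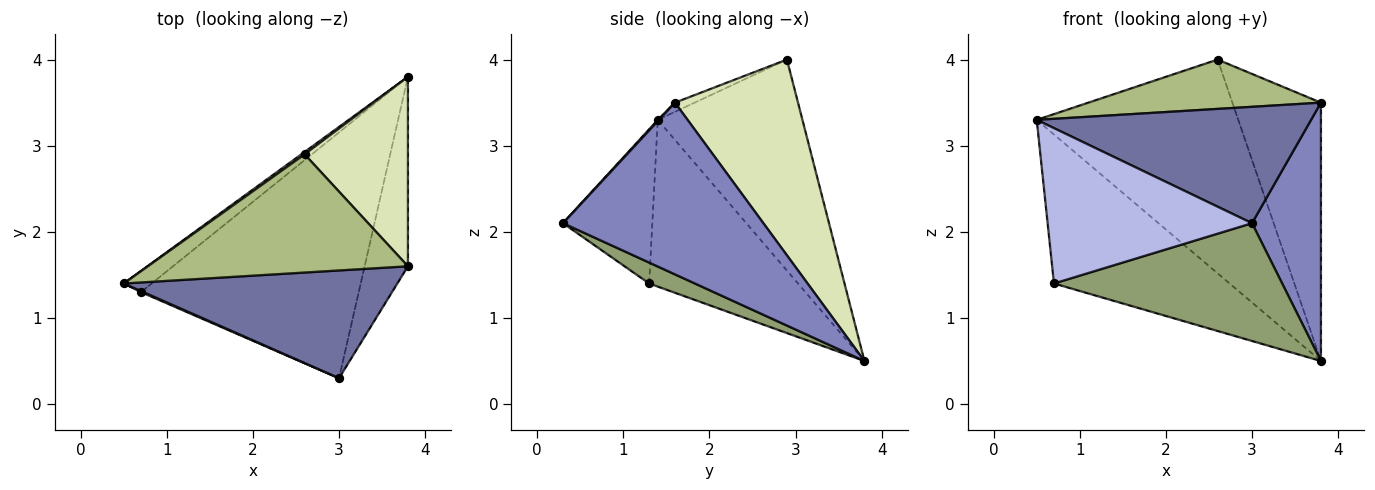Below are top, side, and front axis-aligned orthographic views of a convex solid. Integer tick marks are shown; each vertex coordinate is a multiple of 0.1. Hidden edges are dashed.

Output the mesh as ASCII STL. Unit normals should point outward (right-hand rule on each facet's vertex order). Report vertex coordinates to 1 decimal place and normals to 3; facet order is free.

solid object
 facet normal 0.003 -0.734 0.679
  outer loop
   vertex 3.0 0.3 2.1
   vertex 3.8 1.6 3.5
   vertex 0.5 1.4 3.3
  endloop
 endfacet
 facet normal 0.920 -0.316 -0.232
  outer loop
   vertex 3.0 0.3 2.1
   vertex 3.8 3.8 0.5
   vertex 3.8 1.6 3.5
  endloop
 endfacet
 facet normal -0.643 0.758 -0.108
  outer loop
   vertex 0.7 1.3 1.4
   vertex 0.5 1.4 3.3
   vertex 3.8 3.8 0.5
  endloop
 endfacet
 facet normal -0.400 -0.916 0.006
  outer loop
   vertex 0.7 1.3 1.4
   vertex 3.0 0.3 2.1
   vertex 0.5 1.4 3.3
  endloop
 endfacet
 facet normal 0.086 -0.430 -0.898
  outer loop
   vertex 0.7 1.3 1.4
   vertex 3.8 3.8 0.5
   vertex 3.0 0.3 2.1
  endloop
 endfacet
 facet normal -0.033 -0.385 0.922
  outer loop
   vertex 2.6 2.9 4.0
   vertex 0.5 1.4 3.3
   vertex 3.8 1.6 3.5
  endloop
 endfacet
 facet normal -0.583 0.812 0.009
  outer loop
   vertex 2.6 2.9 4.0
   vertex 3.8 3.8 0.5
   vertex 0.5 1.4 3.3
  endloop
 endfacet
 facet normal 0.746 0.537 0.394
  outer loop
   vertex 2.6 2.9 4.0
   vertex 3.8 1.6 3.5
   vertex 3.8 3.8 0.5
  endloop
 endfacet
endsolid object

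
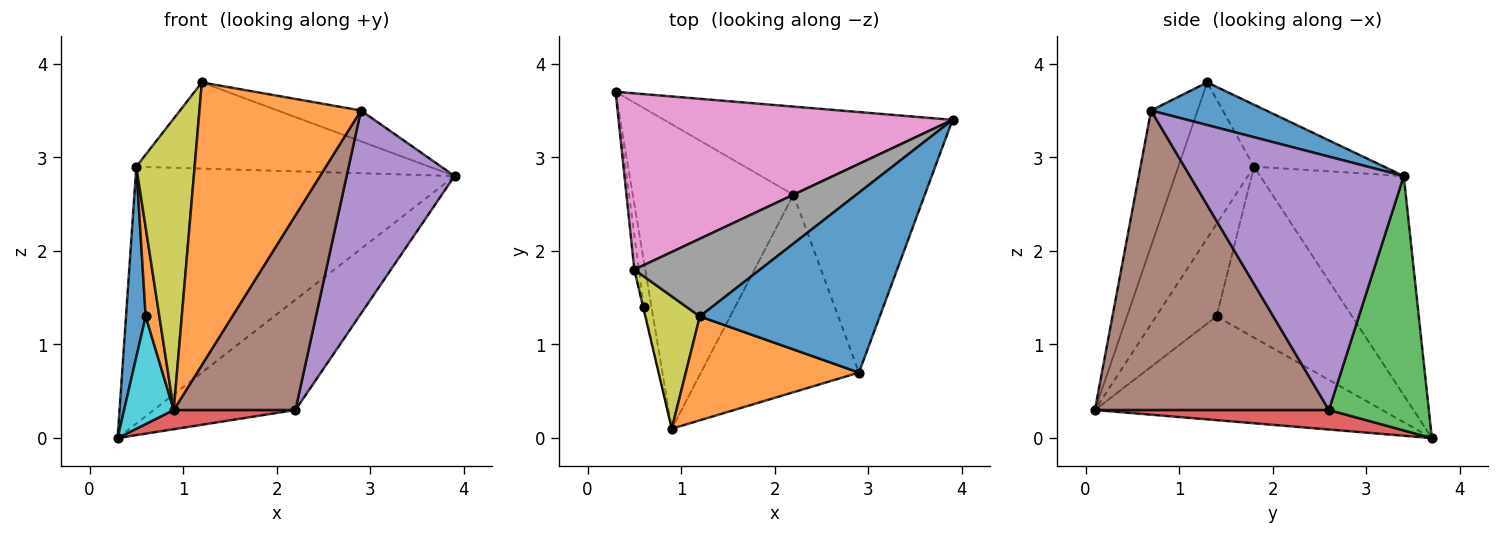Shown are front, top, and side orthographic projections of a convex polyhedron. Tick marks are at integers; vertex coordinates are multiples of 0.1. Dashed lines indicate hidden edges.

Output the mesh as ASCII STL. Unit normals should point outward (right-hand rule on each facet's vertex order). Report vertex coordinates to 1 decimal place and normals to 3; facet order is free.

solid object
 facet normal 0.227 0.165 0.960
  outer loop
   vertex 2.9 0.7 3.5
   vertex 3.9 3.4 2.8
   vertex 1.2 1.3 3.8
  endloop
 endfacet
 facet normal -0.261 -0.906 0.333
  outer loop
   vertex 2.9 0.7 3.5
   vertex 1.2 1.3 3.8
   vertex 0.9 0.1 0.3
  endloop
 endfacet
 facet normal 0.482 0.684 -0.547
  outer loop
   vertex 2.2 2.6 0.3
   vertex 0.3 3.7 0.0
   vertex 3.9 3.4 2.8
  endloop
 endfacet
 facet normal 0.120 -0.063 -0.991
  outer loop
   vertex 2.2 2.6 0.3
   vertex 0.9 0.1 0.3
   vertex 0.3 3.7 0.0
  endloop
 endfacet
 facet normal 0.810 -0.409 -0.420
  outer loop
   vertex 2.2 2.6 0.3
   vertex 3.9 3.4 2.8
   vertex 2.9 0.7 3.5
  endloop
 endfacet
 facet normal 0.804 -0.418 -0.424
  outer loop
   vertex 2.2 2.6 0.3
   vertex 2.9 0.7 3.5
   vertex 0.9 0.1 0.3
  endloop
 endfacet
 facet normal -0.348 0.773 0.530
  outer loop
   vertex 0.5 1.8 2.9
   vertex 3.9 3.4 2.8
   vertex 0.3 3.7 0.0
  endloop
 endfacet
 facet normal -0.313 0.706 0.636
  outer loop
   vertex 0.5 1.8 2.9
   vertex 1.2 1.3 3.8
   vertex 3.9 3.4 2.8
  endloop
 endfacet
 facet normal -0.763 -0.588 0.267
  outer loop
   vertex 0.5 1.8 2.9
   vertex 0.9 0.1 0.3
   vertex 1.2 1.3 3.8
  endloop
 endfacet
 facet normal -0.983 -0.170 -0.074
  outer loop
   vertex 0.6 1.4 1.3
   vertex 0.3 3.7 0.0
   vertex 0.9 0.1 0.3
  endloop
 endfacet
 facet normal -0.989 -0.144 -0.026
  outer loop
   vertex 0.6 1.4 1.3
   vertex 0.5 1.8 2.9
   vertex 0.3 3.7 0.0
  endloop
 endfacet
 facet normal -0.975 -0.221 -0.006
  outer loop
   vertex 0.6 1.4 1.3
   vertex 0.9 0.1 0.3
   vertex 0.5 1.8 2.9
  endloop
 endfacet
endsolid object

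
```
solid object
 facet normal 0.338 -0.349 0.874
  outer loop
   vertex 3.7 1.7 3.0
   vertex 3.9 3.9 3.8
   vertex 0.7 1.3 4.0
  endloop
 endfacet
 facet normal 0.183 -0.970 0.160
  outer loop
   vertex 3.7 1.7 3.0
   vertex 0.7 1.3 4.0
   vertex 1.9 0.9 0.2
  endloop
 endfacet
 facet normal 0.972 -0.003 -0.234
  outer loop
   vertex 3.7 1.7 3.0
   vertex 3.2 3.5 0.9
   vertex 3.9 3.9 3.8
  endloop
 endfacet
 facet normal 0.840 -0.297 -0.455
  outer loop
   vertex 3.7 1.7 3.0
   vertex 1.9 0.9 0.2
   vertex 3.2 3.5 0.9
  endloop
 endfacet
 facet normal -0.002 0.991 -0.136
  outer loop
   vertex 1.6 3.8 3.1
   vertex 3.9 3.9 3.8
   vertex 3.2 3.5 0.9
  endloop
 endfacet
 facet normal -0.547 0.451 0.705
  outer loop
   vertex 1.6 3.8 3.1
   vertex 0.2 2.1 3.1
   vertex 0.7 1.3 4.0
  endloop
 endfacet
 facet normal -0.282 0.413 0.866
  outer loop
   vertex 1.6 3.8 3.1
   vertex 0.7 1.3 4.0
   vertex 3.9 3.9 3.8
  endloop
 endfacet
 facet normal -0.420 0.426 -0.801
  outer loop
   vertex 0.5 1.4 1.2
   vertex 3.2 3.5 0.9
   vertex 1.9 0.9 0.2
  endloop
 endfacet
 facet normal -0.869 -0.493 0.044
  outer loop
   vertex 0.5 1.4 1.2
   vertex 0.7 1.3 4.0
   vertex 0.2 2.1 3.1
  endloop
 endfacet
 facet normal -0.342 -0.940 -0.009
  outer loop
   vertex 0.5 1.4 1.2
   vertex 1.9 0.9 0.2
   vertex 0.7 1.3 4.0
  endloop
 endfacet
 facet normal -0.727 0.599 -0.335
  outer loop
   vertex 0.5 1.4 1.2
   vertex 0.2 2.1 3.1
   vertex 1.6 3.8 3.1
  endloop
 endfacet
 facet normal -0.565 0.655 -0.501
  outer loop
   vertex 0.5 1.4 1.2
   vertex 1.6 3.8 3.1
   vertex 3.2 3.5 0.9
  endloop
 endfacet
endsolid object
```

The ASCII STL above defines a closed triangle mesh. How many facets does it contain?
12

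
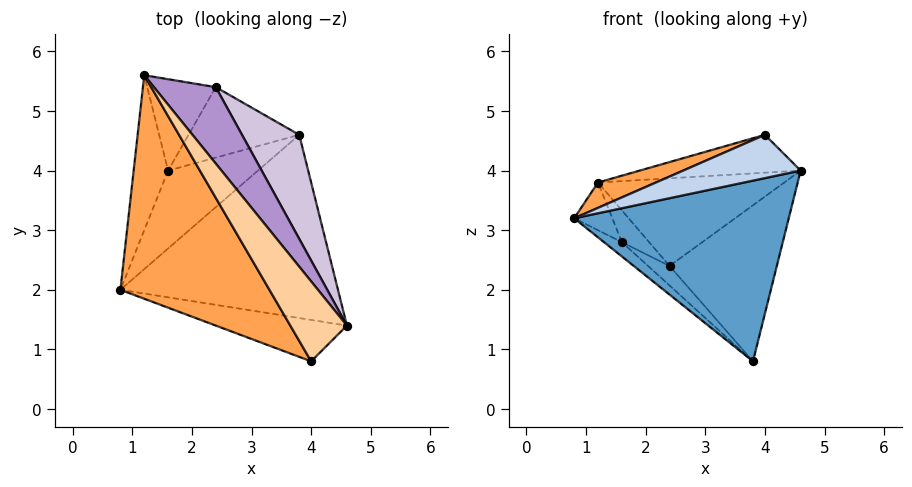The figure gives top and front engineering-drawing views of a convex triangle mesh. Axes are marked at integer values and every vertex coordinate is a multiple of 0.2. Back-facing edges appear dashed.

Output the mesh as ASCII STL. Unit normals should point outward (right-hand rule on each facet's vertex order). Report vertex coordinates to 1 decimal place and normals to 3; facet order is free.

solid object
 facet normal 0.039 -0.702 -0.711
  outer loop
   vertex 3.8 4.6 0.8
   vertex 4.6 1.4 4.0
   vertex 0.8 2.0 3.2
  endloop
 endfacet
 facet normal 0.031 -0.722 -0.691
  outer loop
   vertex 4.0 0.8 4.6
   vertex 0.8 2.0 3.2
   vertex 4.6 1.4 4.0
  endloop
 endfacet
 facet normal -0.430 -0.102 0.897
  outer loop
   vertex 4.0 0.8 4.6
   vertex 1.2 5.6 3.8
   vertex 0.8 2.0 3.2
  endloop
 endfacet
 facet normal 0.430 0.387 0.816
  outer loop
   vertex 4.0 0.8 4.6
   vertex 4.6 1.4 4.0
   vertex 1.2 5.6 3.8
  endloop
 endfacet
 facet normal -0.772 0.187 -0.608
  outer loop
   vertex 1.6 4.0 2.8
   vertex 0.8 2.0 3.2
   vertex 1.2 5.6 3.8
  endloop
 endfacet
 facet normal -0.686 0.131 -0.715
  outer loop
   vertex 1.6 4.0 2.8
   vertex 3.8 4.6 0.8
   vertex 0.8 2.0 3.2
  endloop
 endfacet
 facet normal -0.723 0.227 -0.652
  outer loop
   vertex 2.4 5.4 2.4
   vertex 1.6 4.0 2.8
   vertex 1.2 5.6 3.8
  endloop
 endfacet
 facet normal -0.688 0.194 -0.699
  outer loop
   vertex 2.4 5.4 2.4
   vertex 3.8 4.6 0.8
   vertex 1.6 4.0 2.8
  endloop
 endfacet
 facet normal 0.666 0.562 0.490
  outer loop
   vertex 2.4 5.4 2.4
   vertex 1.2 5.6 3.8
   vertex 4.6 1.4 4.0
  endloop
 endfacet
 facet normal 0.743 0.557 0.371
  outer loop
   vertex 2.4 5.4 2.4
   vertex 4.6 1.4 4.0
   vertex 3.8 4.6 0.8
  endloop
 endfacet
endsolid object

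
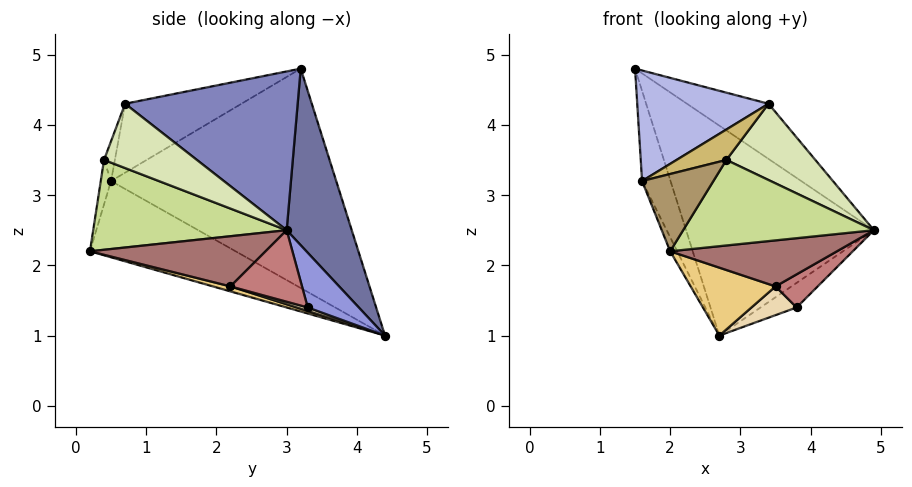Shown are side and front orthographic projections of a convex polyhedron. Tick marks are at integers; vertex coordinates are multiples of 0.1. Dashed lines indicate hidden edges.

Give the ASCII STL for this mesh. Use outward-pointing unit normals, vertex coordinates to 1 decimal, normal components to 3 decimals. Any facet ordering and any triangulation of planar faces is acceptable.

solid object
 facet normal 0.304 0.877 0.373
  outer loop
   vertex 2.7 4.4 1.0
   vertex 1.5 3.2 4.8
   vertex 4.9 3.0 2.5
  endloop
 endfacet
 facet normal 0.551 0.261 0.792
  outer loop
   vertex 3.4 0.7 4.3
   vertex 4.9 3.0 2.5
   vertex 1.5 3.2 4.8
  endloop
 endfacet
 facet normal 0.682 0.482 -0.550
  outer loop
   vertex 3.8 3.3 1.4
   vertex 2.7 4.4 1.0
   vertex 4.9 3.0 2.5
  endloop
 endfacet
 facet normal -0.420 -0.474 0.774
  outer loop
   vertex 1.6 0.5 3.2
   vertex 3.4 0.7 4.3
   vertex 1.5 3.2 4.8
  endloop
 endfacet
 facet normal -0.957 0.121 -0.264
  outer loop
   vertex 1.6 0.5 3.2
   vertex 1.5 3.2 4.8
   vertex 2.7 4.4 1.0
  endloop
 endfacet
 facet normal -0.923 0.045 -0.383
  outer loop
   vertex 1.6 0.5 3.2
   vertex 2.7 4.4 1.0
   vertex 2.0 0.2 2.2
  endloop
 endfacet
 facet normal 0.676 -0.667 -0.314
  outer loop
   vertex 2.8 0.4 3.5
   vertex 2.0 0.2 2.2
   vertex 4.9 3.0 2.5
  endloop
 endfacet
 facet normal 0.695 -0.666 -0.272
  outer loop
   vertex 2.8 0.4 3.5
   vertex 4.9 3.0 2.5
   vertex 3.4 0.7 4.3
  endloop
 endfacet
 facet normal -0.139 -0.962 0.233
  outer loop
   vertex 2.8 0.4 3.5
   vertex 1.6 0.5 3.2
   vertex 2.0 0.2 2.2
  endloop
 endfacet
 facet normal -0.188 -0.865 0.466
  outer loop
   vertex 2.8 0.4 3.5
   vertex 3.4 0.7 4.3
   vertex 1.6 0.5 3.2
  endloop
 endfacet
 facet normal 0.059 -0.283 -0.957
  outer loop
   vertex 3.5 2.2 1.7
   vertex 2.0 0.2 2.2
   vertex 2.7 4.4 1.0
  endloop
 endfacet
 facet normal 0.068 -0.280 -0.958
  outer loop
   vertex 3.5 2.2 1.7
   vertex 2.7 4.4 1.0
   vertex 3.8 3.3 1.4
  endloop
 endfacet
 facet normal 0.627 -0.596 -0.502
  outer loop
   vertex 3.5 2.2 1.7
   vertex 4.9 3.0 2.5
   vertex 2.0 0.2 2.2
  endloop
 endfacet
 facet normal 0.609 -0.359 -0.707
  outer loop
   vertex 3.5 2.2 1.7
   vertex 3.8 3.3 1.4
   vertex 4.9 3.0 2.5
  endloop
 endfacet
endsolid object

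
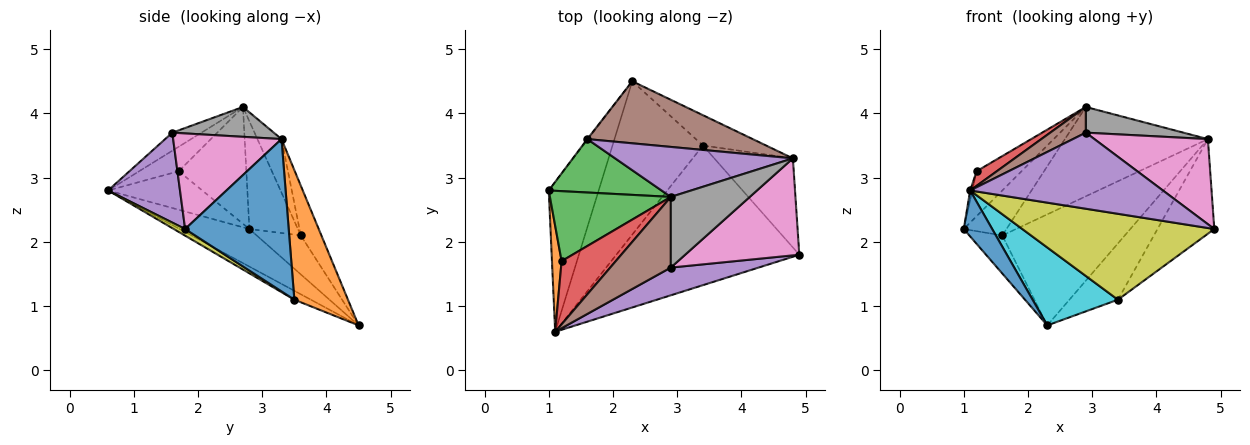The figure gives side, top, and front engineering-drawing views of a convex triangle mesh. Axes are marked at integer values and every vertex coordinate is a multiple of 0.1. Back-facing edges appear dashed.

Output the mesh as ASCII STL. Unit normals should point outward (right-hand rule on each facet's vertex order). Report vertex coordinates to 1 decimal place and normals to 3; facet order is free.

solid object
 facet normal -0.584 -0.238 -0.776
  outer loop
   vertex 2.3 4.5 0.7
   vertex 1.1 0.6 2.8
   vertex 1.0 2.8 2.2
  endloop
 endfacet
 facet normal -0.970 0.022 0.242
  outer loop
   vertex 1.2 1.7 3.1
   vertex 1.0 2.8 2.2
   vertex 1.1 0.6 2.8
  endloop
 endfacet
 facet normal -0.631 0.419 0.653
  outer loop
   vertex 1.2 1.7 3.1
   vertex 2.9 2.7 4.1
   vertex 1.0 2.8 2.2
  endloop
 endfacet
 facet normal -0.403 -0.207 0.892
  outer loop
   vertex 1.2 1.7 3.1
   vertex 1.1 0.6 2.8
   vertex 2.9 2.7 4.1
  endloop
 endfacet
 facet normal 0.331 -0.887 0.323
  outer loop
   vertex 2.9 1.6 3.7
   vertex 1.1 0.6 2.8
   vertex 4.9 1.8 2.2
  endloop
 endfacet
 facet normal -0.270 -0.329 0.905
  outer loop
   vertex 2.9 1.6 3.7
   vertex 2.9 2.7 4.1
   vertex 1.1 0.6 2.8
  endloop
 endfacet
 facet normal 0.533 -0.558 0.636
  outer loop
   vertex 2.9 1.6 3.7
   vertex 4.9 1.8 2.2
   vertex 4.8 3.3 3.6
  endloop
 endfacet
 facet normal 0.335 -0.322 0.886
  outer loop
   vertex 2.9 1.6 3.7
   vertex 4.8 3.3 3.6
   vertex 2.9 2.7 4.1
  endloop
 endfacet
 facet normal 0.031 -0.524 -0.851
  outer loop
   vertex 3.4 3.5 1.1
   vertex 4.9 1.8 2.2
   vertex 1.1 0.6 2.8
  endloop
 endfacet
 facet normal -0.087 -0.451 -0.888
  outer loop
   vertex 3.4 3.5 1.1
   vertex 1.1 0.6 2.8
   vertex 2.3 4.5 0.7
  endloop
 endfacet
 facet normal 0.799 0.438 -0.412
  outer loop
   vertex 3.4 3.5 1.1
   vertex 4.8 3.3 3.6
   vertex 4.9 1.8 2.2
  endloop
 endfacet
 facet normal 0.697 0.631 -0.340
  outer loop
   vertex 3.4 3.5 1.1
   vertex 2.3 4.5 0.7
   vertex 4.8 3.3 3.6
  endloop
 endfacet
 facet normal -0.590 0.520 0.618
  outer loop
   vertex 1.6 3.6 2.1
   vertex 1.0 2.8 2.2
   vertex 2.9 2.7 4.1
  endloop
 endfacet
 facet normal -0.801 0.599 -0.016
  outer loop
   vertex 1.6 3.6 2.1
   vertex 2.3 4.5 0.7
   vertex 1.0 2.8 2.2
  endloop
 endfacet
 facet normal -0.146 0.863 0.483
  outer loop
   vertex 1.6 3.6 2.1
   vertex 2.9 2.7 4.1
   vertex 4.8 3.3 3.6
  endloop
 endfacet
 facet normal -0.145 0.864 0.483
  outer loop
   vertex 1.6 3.6 2.1
   vertex 4.8 3.3 3.6
   vertex 2.3 4.5 0.7
  endloop
 endfacet
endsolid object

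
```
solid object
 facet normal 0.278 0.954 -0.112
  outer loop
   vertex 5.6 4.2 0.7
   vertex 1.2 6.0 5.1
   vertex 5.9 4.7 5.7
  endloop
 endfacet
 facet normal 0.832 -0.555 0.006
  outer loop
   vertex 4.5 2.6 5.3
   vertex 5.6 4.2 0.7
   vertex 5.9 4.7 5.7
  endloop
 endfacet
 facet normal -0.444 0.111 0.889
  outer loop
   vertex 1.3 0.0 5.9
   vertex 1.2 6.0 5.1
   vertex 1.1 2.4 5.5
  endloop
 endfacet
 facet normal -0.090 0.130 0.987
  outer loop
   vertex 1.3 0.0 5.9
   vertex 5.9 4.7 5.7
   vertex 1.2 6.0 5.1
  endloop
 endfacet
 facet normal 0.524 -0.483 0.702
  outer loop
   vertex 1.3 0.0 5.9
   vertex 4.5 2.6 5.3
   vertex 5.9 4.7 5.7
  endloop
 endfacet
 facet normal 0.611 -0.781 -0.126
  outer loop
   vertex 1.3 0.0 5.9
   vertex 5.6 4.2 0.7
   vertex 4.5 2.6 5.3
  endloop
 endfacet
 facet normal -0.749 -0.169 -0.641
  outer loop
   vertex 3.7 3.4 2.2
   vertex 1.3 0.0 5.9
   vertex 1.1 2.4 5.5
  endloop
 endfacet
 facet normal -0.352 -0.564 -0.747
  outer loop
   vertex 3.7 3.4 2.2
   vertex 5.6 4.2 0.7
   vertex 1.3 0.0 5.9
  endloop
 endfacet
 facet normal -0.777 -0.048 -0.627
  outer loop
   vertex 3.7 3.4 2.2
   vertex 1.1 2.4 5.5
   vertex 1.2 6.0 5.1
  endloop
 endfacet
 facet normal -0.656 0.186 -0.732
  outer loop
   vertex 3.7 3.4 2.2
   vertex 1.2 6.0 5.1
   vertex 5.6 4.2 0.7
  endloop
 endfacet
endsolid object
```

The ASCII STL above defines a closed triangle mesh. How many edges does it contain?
15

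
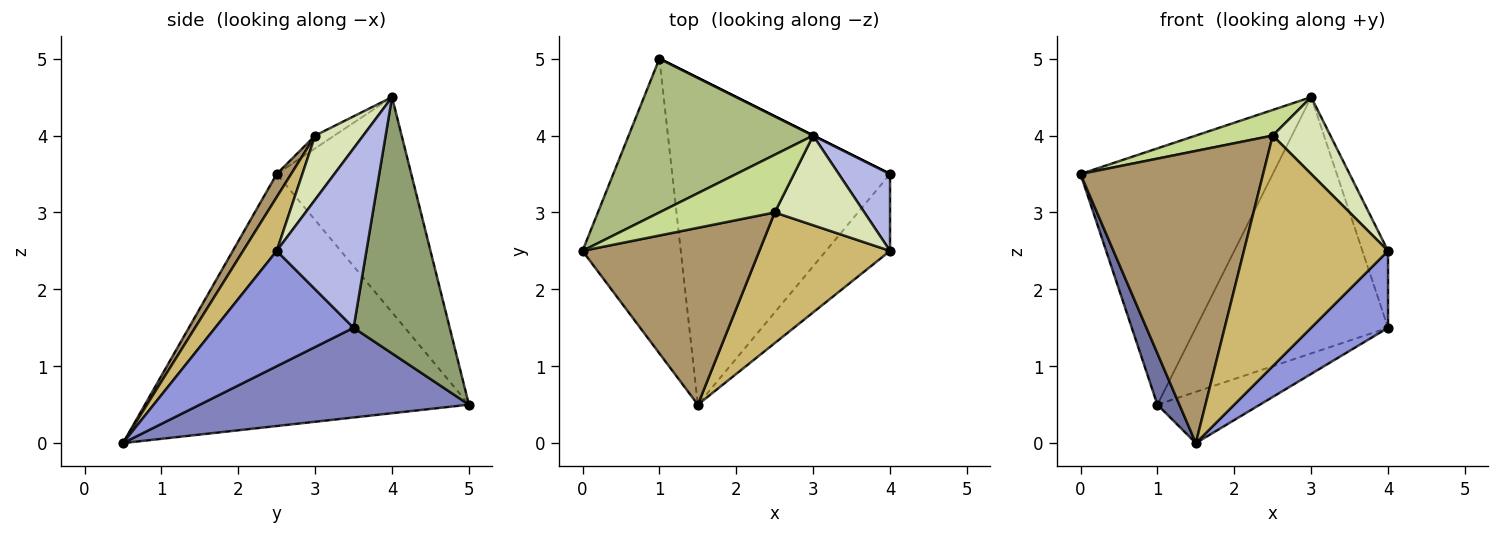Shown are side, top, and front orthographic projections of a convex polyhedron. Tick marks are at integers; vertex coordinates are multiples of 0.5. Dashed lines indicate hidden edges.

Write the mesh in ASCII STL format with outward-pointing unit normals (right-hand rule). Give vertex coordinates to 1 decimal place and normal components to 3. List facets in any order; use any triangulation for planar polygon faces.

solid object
 facet normal -0.930 -0.063 -0.362
  outer loop
   vertex 1.0 5.0 0.5
   vertex 1.5 0.5 0.0
   vertex 0.0 2.5 3.5
  endloop
 endfacet
 facet normal 0.377 0.144 -0.915
  outer loop
   vertex 1.0 5.0 0.5
   vertex 4.0 3.5 1.5
   vertex 1.5 0.5 0.0
  endloop
 endfacet
 facet normal 0.786 -0.437 -0.437
  outer loop
   vertex 4.0 2.5 2.5
   vertex 1.5 0.5 0.0
   vertex 4.0 3.5 1.5
  endloop
 endfacet
 facet normal 0.927 0.265 0.265
  outer loop
   vertex 3.0 4.0 4.5
   vertex 4.0 2.5 2.5
   vertex 4.0 3.5 1.5
  endloop
 endfacet
 facet normal 0.447 0.894 0.000
  outer loop
   vertex 3.0 4.0 4.5
   vertex 4.0 3.5 1.5
   vertex 1.0 5.0 0.5
  endloop
 endfacet
 facet normal -0.515 0.735 0.441
  outer loop
   vertex 3.0 4.0 4.5
   vertex 1.0 5.0 0.5
   vertex 0.0 2.5 3.5
  endloop
 endfacet
 facet normal -0.101 -0.404 0.909
  outer loop
   vertex 2.5 3.0 4.0
   vertex 3.0 4.0 4.5
   vertex 0.0 2.5 3.5
  endloop
 endfacet
 facet normal 0.477 -0.572 0.667
  outer loop
   vertex 2.5 3.0 4.0
   vertex 4.0 2.5 2.5
   vertex 3.0 4.0 4.5
  endloop
 endfacet
 facet normal 0.067 -0.854 0.517
  outer loop
   vertex 2.5 3.0 4.0
   vertex 0.0 2.5 3.5
   vertex 1.5 0.5 0.0
  endloop
 endfacet
 facet normal 0.199 -0.853 0.483
  outer loop
   vertex 2.5 3.0 4.0
   vertex 1.5 0.5 0.0
   vertex 4.0 2.5 2.5
  endloop
 endfacet
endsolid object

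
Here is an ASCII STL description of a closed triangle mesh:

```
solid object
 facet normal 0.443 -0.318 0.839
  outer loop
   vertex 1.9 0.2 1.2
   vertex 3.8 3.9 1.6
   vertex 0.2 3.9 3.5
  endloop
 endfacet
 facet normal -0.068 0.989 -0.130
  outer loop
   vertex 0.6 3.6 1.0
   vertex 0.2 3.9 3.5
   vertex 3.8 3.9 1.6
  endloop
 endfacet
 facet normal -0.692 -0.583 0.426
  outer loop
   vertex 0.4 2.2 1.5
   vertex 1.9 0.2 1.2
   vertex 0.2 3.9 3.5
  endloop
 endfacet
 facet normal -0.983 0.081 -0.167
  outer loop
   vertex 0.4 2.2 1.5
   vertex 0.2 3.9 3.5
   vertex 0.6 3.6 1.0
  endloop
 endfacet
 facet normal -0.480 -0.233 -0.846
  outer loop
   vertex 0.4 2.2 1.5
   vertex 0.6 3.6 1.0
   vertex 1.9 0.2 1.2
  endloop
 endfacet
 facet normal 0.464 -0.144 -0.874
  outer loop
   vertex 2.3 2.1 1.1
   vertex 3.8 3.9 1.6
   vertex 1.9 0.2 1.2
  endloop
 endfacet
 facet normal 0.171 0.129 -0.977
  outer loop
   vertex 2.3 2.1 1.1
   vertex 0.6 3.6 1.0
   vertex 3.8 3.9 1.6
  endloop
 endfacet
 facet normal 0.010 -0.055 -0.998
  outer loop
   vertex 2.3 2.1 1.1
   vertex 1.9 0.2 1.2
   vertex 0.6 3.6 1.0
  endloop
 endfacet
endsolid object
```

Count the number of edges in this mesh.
12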